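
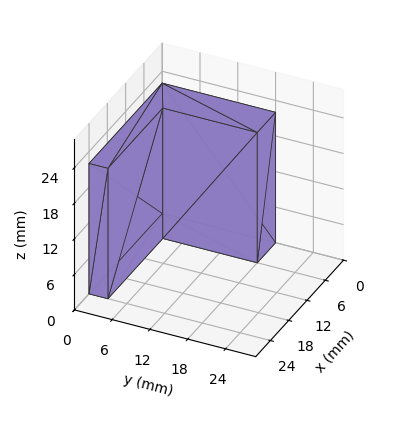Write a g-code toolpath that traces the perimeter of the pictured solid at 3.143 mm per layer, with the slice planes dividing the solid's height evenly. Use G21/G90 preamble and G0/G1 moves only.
Reading the render: the shape is an L-shaped prism: outer 24 × 18 mm, arm thicknesses ≈ 3 mm (horizontal) and 6 mm (vertical), extruded 22 mm in z (dimensions read to the nearest mm from the axis ticks). For the g-code, the solid's height is divided into equal slices at the stated Δz and each level perimeter traced with G1 moves after a G0 lift.

; perimeter-only toolpath
G21 ; units = mm
G90 ; absolute positioning
G28 ; home
; layer 1
G0 Z3.143
G0 X0.000 Y0.000
G1 X24.000 Y0.000
G1 X24.000 Y3.000
G1 X6.000 Y3.000
G1 X6.000 Y18.000
G1 X0.000 Y18.000
G1 X0.000 Y0.000
; layer 2
G0 Z6.286
G0 X0.000 Y0.000
G1 X24.000 Y0.000
G1 X24.000 Y3.000
G1 X6.000 Y3.000
G1 X6.000 Y18.000
G1 X0.000 Y18.000
G1 X0.000 Y0.000
; layer 3
G0 Z9.429
G0 X0.000 Y0.000
G1 X24.000 Y0.000
G1 X24.000 Y3.000
G1 X6.000 Y3.000
G1 X6.000 Y18.000
G1 X0.000 Y18.000
G1 X0.000 Y0.000
; layer 4
G0 Z12.571
G0 X0.000 Y0.000
G1 X24.000 Y0.000
G1 X24.000 Y3.000
G1 X6.000 Y3.000
G1 X6.000 Y18.000
G1 X0.000 Y18.000
G1 X0.000 Y0.000
; layer 5
G0 Z15.714
G0 X0.000 Y0.000
G1 X24.000 Y0.000
G1 X24.000 Y3.000
G1 X6.000 Y3.000
G1 X6.000 Y18.000
G1 X0.000 Y18.000
G1 X0.000 Y0.000
; layer 6
G0 Z18.857
G0 X0.000 Y0.000
G1 X24.000 Y0.000
G1 X24.000 Y3.000
G1 X6.000 Y3.000
G1 X6.000 Y18.000
G1 X0.000 Y18.000
G1 X0.000 Y0.000
; layer 7
G0 Z22.000
G0 X0.000 Y0.000
G1 X24.000 Y0.000
G1 X24.000 Y3.000
G1 X6.000 Y3.000
G1 X6.000 Y18.000
G1 X0.000 Y18.000
G1 X0.000 Y0.000
M2 ; end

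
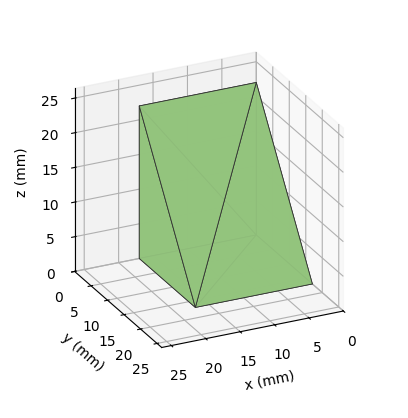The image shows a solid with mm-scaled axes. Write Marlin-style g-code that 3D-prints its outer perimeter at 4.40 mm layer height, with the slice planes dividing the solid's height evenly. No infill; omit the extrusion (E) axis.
Reading the render: the shape is a wedge (ramp): 17 × 17 mm base, rising to 22 mm along the y=0 edge and sloping linearly to z=0 at y=17 (dimensions read to the nearest mm from the axis ticks). For the g-code, the solid's height is divided into equal slices at the stated Δz and each level perimeter traced with G1 moves after a G0 lift.

; perimeter-only toolpath
G21 ; units = mm
G90 ; absolute positioning
G28 ; home
; layer 1
G0 Z4.40
G0 X0.00 Y0.00
G1 X17.00 Y0.00
G1 X17.00 Y13.60
G1 X0.00 Y13.60
G1 X0.00 Y0.00
; layer 2
G0 Z8.80
G0 X0.00 Y0.00
G1 X17.00 Y0.00
G1 X17.00 Y10.20
G1 X0.00 Y10.20
G1 X0.00 Y0.00
; layer 3
G0 Z13.20
G0 X0.00 Y0.00
G1 X17.00 Y0.00
G1 X17.00 Y6.80
G1 X0.00 Y6.80
G1 X0.00 Y0.00
; layer 4
G0 Z17.60
G0 X0.00 Y0.00
G1 X17.00 Y0.00
G1 X17.00 Y3.40
G1 X0.00 Y3.40
G1 X0.00 Y0.00
M2 ; end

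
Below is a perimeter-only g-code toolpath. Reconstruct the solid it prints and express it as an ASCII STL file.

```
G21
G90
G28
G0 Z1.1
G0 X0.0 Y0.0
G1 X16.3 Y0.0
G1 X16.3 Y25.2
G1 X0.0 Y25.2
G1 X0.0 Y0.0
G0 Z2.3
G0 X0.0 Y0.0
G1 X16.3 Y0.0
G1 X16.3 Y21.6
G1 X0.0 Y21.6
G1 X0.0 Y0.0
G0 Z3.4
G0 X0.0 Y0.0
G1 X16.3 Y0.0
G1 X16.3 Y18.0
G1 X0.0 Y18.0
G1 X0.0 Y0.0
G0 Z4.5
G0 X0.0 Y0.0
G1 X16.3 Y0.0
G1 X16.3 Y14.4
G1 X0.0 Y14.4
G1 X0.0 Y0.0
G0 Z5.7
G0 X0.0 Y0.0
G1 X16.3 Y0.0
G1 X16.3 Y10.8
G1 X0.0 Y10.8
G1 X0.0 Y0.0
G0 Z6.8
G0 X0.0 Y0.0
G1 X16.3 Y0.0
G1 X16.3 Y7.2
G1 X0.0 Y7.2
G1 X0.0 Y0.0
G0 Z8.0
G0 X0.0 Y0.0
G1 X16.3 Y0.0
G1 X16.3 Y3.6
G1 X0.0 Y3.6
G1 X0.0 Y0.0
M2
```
solid part
  facet normal 0.0000 0.0000 -1.0000
    outer loop
      vertex 16.3 28.8 0.0
      vertex 16.3 0.0 0.0
      vertex 0.0 0.0 0.0
    endloop
  endfacet
  facet normal 0.0000 0.0000 -1.0000
    outer loop
      vertex 0.0 28.8 0.0
      vertex 16.3 28.8 0.0
      vertex 0.0 0.0 0.0
    endloop
  endfacet
  facet normal 0.0000 -1.0000 0.0000
    outer loop
      vertex 0.0 0.0 0.0
      vertex 16.3 0.0 0.0
      vertex 16.3 0.0 9.1
    endloop
  endfacet
  facet normal 0.0000 -1.0000 0.0000
    outer loop
      vertex 0.0 0.0 0.0
      vertex 16.3 0.0 9.1
      vertex 0.0 0.0 9.1
    endloop
  endfacet
  facet normal 0.0000 0.3013 0.9535
    outer loop
      vertex 0.0 0.0 9.1
      vertex 16.3 0.0 9.1
      vertex 16.3 28.8 0.0
    endloop
  endfacet
  facet normal 0.0000 0.3013 0.9535
    outer loop
      vertex 0.0 0.0 9.1
      vertex 16.3 28.8 0.0
      vertex 0.0 28.8 0.0
    endloop
  endfacet
  facet normal -1.0000 0.0000 0.0000
    outer loop
      vertex 0.0 0.0 9.1
      vertex 0.0 28.8 0.0
      vertex 0.0 0.0 0.0
    endloop
  endfacet
  facet normal 1.0000 0.0000 0.0000
    outer loop
      vertex 16.3 0.0 0.0
      vertex 16.3 28.8 0.0
      vertex 16.3 0.0 9.1
    endloop
  endfacet
endsolid part

The G0 Z moves step by Δz≈1.1 mm. The G1 loops shrink linearly with z, so the solid tapers from its base footprint up to z≈9.1. Closing with a flat bottom cap and the tapered top and triangulating gives 8 facets — a wedge (ramp): 16.3 × 28.8 mm base, rising to 9.1 mm along the y=0 edge and sloping linearly to z=0 at y=28.8.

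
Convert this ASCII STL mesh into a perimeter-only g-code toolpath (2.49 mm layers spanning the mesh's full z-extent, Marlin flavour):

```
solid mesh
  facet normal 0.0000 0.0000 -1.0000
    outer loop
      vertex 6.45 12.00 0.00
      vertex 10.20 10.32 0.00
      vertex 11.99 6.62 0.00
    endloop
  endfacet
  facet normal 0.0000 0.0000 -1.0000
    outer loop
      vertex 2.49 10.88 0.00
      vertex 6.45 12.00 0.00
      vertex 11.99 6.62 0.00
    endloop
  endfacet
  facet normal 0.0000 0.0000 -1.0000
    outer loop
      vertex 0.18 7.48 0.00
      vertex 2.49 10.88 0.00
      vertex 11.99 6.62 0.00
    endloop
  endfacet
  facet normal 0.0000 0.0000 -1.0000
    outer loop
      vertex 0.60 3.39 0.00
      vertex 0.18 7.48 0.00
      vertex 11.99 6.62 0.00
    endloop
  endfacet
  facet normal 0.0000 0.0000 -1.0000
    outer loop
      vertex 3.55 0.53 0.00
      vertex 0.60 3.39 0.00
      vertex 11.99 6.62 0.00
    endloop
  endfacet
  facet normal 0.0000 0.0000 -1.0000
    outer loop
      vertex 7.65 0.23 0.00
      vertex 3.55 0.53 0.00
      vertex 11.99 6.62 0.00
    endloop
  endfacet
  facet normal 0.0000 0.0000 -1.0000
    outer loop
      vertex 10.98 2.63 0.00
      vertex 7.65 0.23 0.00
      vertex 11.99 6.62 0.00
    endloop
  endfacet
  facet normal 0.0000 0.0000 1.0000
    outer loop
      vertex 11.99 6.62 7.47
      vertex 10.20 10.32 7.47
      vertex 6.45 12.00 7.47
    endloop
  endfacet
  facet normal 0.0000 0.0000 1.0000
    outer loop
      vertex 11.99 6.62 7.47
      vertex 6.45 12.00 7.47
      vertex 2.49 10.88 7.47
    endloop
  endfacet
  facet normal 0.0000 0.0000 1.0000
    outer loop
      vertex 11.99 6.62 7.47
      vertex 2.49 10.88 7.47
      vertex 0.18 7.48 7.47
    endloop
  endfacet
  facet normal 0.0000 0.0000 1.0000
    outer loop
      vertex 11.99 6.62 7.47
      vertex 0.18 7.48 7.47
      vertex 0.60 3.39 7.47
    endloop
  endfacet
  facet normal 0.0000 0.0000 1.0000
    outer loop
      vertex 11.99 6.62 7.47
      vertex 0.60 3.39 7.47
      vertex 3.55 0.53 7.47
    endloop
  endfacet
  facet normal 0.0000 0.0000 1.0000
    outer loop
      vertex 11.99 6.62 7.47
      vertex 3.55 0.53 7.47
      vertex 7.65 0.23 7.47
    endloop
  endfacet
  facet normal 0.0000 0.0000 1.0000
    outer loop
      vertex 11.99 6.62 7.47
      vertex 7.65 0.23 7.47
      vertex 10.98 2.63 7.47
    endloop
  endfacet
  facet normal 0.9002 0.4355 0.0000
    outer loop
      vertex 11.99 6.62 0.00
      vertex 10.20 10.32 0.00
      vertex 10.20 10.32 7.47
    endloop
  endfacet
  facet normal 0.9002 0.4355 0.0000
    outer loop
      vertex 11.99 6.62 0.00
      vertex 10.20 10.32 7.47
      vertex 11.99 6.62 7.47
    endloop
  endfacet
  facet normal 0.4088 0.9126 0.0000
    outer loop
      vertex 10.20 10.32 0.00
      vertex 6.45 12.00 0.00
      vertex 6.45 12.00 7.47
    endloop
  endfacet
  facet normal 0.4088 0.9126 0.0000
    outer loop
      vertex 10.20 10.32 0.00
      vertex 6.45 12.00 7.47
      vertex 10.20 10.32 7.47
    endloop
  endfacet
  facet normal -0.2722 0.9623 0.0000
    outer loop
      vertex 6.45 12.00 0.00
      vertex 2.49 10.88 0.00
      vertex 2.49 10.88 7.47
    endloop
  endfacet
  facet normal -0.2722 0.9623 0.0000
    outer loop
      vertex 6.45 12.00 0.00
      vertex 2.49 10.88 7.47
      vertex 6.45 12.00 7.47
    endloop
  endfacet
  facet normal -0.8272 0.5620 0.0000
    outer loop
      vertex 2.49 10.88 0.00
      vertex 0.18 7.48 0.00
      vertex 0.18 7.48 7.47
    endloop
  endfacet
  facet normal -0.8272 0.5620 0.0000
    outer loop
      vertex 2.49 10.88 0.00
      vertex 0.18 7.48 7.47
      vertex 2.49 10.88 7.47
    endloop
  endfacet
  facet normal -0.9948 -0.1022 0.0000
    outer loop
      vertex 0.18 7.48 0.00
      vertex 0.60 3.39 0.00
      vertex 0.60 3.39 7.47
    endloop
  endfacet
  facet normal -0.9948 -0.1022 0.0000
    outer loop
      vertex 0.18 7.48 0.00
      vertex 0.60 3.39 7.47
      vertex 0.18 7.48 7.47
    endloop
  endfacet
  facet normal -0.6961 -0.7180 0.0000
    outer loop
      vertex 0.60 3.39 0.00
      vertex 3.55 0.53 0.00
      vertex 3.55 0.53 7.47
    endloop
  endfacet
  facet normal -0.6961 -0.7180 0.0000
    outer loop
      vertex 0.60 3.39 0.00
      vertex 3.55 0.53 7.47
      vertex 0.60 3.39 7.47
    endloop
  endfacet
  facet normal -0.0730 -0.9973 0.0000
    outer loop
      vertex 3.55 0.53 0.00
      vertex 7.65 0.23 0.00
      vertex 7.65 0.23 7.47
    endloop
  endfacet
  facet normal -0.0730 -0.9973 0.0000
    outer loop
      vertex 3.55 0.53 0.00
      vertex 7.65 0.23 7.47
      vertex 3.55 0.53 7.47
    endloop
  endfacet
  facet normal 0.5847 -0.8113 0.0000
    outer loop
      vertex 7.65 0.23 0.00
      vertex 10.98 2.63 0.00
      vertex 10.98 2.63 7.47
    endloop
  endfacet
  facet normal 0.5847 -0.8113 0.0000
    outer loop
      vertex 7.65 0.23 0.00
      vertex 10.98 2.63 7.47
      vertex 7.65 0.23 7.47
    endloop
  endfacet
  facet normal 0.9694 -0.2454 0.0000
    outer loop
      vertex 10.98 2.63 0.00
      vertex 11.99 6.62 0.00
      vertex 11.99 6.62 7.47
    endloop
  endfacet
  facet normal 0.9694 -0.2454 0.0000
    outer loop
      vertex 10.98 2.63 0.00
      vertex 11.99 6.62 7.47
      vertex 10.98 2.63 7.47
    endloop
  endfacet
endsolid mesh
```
; perimeter-only toolpath
G21 ; units = mm
G90 ; absolute positioning
G28 ; home
; layer 1
G0 Z2.49
G0 X11.99 Y6.62
G1 X10.20 Y10.32
G1 X6.45 Y12.00
G1 X2.49 Y10.88
G1 X0.18 Y7.48
G1 X0.60 Y3.39
G1 X3.55 Y0.53
G1 X7.65 Y0.23
G1 X10.98 Y2.63
G1 X11.99 Y6.62
; layer 2
G0 Z4.98
G0 X11.99 Y6.62
G1 X10.20 Y10.32
G1 X6.45 Y12.00
G1 X2.49 Y10.88
G1 X0.18 Y7.48
G1 X0.60 Y3.39
G1 X3.55 Y0.53
G1 X7.65 Y0.23
G1 X10.98 Y2.63
G1 X11.99 Y6.62
; layer 3
G0 Z7.47
G0 X11.99 Y6.62
G1 X10.20 Y10.32
G1 X6.45 Y12.00
G1 X2.49 Y10.88
G1 X0.18 Y7.48
G1 X0.60 Y3.39
G1 X3.55 Y0.53
G1 X7.65 Y0.23
G1 X10.98 Y2.63
G1 X11.99 Y6.62
M2 ; end

The solid is a regular 9-sided prism (a cylinder approximated with 9 flat sides), circumscribed radius ≈ 6.01 mm, height ≈ 7.47 mm. Slicing at Δz = 2.49 mm — 3 equal slices spanning the solid's height, so layer i sits at z = i·h/3 — gives 3 non-empty perimeters. Each is a 9-segment closed polygon; G0 lifts to the layer z and rapids to the start vertex, then G1 traces the edges.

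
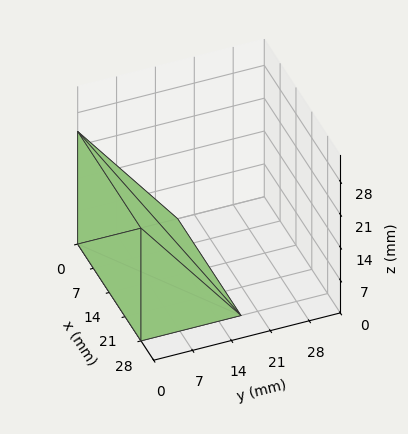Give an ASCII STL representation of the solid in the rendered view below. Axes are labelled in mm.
Reading the render: the shape is a wedge (ramp): 28 × 18 mm base, rising to 24 mm along the y=0 edge and sloping linearly to z=0 at y=18 (dimensions read to the nearest mm from the axis ticks). For the STL, each face is triangulated and given an outward normal.

solid part
  facet normal 0.0000 0.0000 -1.0000
    outer loop
      vertex 28.000 18.000 0.000
      vertex 28.000 0.000 0.000
      vertex 0.000 0.000 0.000
    endloop
  endfacet
  facet normal 0.0000 0.0000 -1.0000
    outer loop
      vertex 0.000 18.000 0.000
      vertex 28.000 18.000 0.000
      vertex 0.000 0.000 0.000
    endloop
  endfacet
  facet normal 0.0000 -1.0000 0.0000
    outer loop
      vertex 0.000 0.000 0.000
      vertex 28.000 0.000 0.000
      vertex 28.000 0.000 24.000
    endloop
  endfacet
  facet normal 0.0000 -1.0000 0.0000
    outer loop
      vertex 0.000 0.000 0.000
      vertex 28.000 0.000 24.000
      vertex 0.000 0.000 24.000
    endloop
  endfacet
  facet normal 0.0000 0.8000 0.6000
    outer loop
      vertex 0.000 0.000 24.000
      vertex 28.000 0.000 24.000
      vertex 28.000 18.000 0.000
    endloop
  endfacet
  facet normal 0.0000 0.8000 0.6000
    outer loop
      vertex 0.000 0.000 24.000
      vertex 28.000 18.000 0.000
      vertex 0.000 18.000 0.000
    endloop
  endfacet
  facet normal -1.0000 0.0000 0.0000
    outer loop
      vertex 0.000 0.000 24.000
      vertex 0.000 18.000 0.000
      vertex 0.000 0.000 0.000
    endloop
  endfacet
  facet normal 1.0000 0.0000 0.0000
    outer loop
      vertex 28.000 0.000 0.000
      vertex 28.000 18.000 0.000
      vertex 28.000 0.000 24.000
    endloop
  endfacet
endsolid part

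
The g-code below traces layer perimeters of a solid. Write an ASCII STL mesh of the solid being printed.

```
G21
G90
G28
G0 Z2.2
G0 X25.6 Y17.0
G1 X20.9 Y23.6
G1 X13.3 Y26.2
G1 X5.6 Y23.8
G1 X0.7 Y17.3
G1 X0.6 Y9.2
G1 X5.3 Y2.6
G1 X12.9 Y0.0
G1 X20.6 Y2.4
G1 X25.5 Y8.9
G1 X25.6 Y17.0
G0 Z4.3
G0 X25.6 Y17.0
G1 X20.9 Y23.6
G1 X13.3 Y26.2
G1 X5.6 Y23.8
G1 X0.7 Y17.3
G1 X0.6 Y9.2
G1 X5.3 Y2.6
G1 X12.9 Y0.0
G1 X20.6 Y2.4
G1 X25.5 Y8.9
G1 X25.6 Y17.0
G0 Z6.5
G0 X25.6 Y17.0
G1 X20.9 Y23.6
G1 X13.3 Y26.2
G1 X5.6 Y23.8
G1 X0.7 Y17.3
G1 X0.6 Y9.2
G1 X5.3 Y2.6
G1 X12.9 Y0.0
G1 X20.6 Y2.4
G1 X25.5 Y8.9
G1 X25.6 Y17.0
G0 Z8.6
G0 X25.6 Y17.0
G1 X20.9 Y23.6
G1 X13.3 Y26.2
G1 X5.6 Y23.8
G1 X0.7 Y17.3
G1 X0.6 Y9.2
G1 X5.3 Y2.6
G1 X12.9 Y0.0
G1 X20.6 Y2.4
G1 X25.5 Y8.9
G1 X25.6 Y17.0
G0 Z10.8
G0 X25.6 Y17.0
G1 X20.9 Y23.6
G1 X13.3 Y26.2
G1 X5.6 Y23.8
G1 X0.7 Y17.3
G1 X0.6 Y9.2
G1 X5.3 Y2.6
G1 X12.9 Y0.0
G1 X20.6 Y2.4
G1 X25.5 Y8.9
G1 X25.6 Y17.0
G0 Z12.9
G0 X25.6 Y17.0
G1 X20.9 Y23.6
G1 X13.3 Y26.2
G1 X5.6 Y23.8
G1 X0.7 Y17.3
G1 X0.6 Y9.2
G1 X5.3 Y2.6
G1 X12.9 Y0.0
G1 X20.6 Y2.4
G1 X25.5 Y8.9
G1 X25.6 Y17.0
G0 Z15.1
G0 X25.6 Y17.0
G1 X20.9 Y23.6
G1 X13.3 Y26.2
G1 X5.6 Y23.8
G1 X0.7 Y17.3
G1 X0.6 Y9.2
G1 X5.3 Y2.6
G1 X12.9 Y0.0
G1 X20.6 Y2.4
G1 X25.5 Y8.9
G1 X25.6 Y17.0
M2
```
solid part
  facet normal 0.0000 0.0000 -1.0000
    outer loop
      vertex 13.3 26.2 0.0
      vertex 20.9 23.6 0.0
      vertex 25.6 17.0 0.0
    endloop
  endfacet
  facet normal 0.0000 0.0000 -1.0000
    outer loop
      vertex 5.6 23.8 0.0
      vertex 13.3 26.2 0.0
      vertex 25.6 17.0 0.0
    endloop
  endfacet
  facet normal 0.0000 0.0000 -1.0000
    outer loop
      vertex 0.7 17.3 0.0
      vertex 5.6 23.8 0.0
      vertex 25.6 17.0 0.0
    endloop
  endfacet
  facet normal 0.0000 0.0000 -1.0000
    outer loop
      vertex 0.6 9.2 0.0
      vertex 0.7 17.3 0.0
      vertex 25.6 17.0 0.0
    endloop
  endfacet
  facet normal 0.0000 0.0000 -1.0000
    outer loop
      vertex 5.3 2.6 0.0
      vertex 0.6 9.2 0.0
      vertex 25.6 17.0 0.0
    endloop
  endfacet
  facet normal 0.0000 0.0000 -1.0000
    outer loop
      vertex 12.9 0.0 0.0
      vertex 5.3 2.6 0.0
      vertex 25.6 17.0 0.0
    endloop
  endfacet
  facet normal 0.0000 0.0000 -1.0000
    outer loop
      vertex 20.6 2.4 0.0
      vertex 12.9 0.0 0.0
      vertex 25.6 17.0 0.0
    endloop
  endfacet
  facet normal 0.0000 0.0000 -1.0000
    outer loop
      vertex 25.5 8.9 0.0
      vertex 20.6 2.4 0.0
      vertex 25.6 17.0 0.0
    endloop
  endfacet
  facet normal 0.0000 0.0000 1.0000
    outer loop
      vertex 25.6 17.0 15.1
      vertex 20.9 23.6 15.1
      vertex 13.3 26.2 15.1
    endloop
  endfacet
  facet normal 0.0000 0.0000 1.0000
    outer loop
      vertex 25.6 17.0 15.1
      vertex 13.3 26.2 15.1
      vertex 5.6 23.8 15.1
    endloop
  endfacet
  facet normal 0.0000 0.0000 1.0000
    outer loop
      vertex 25.6 17.0 15.1
      vertex 5.6 23.8 15.1
      vertex 0.7 17.3 15.1
    endloop
  endfacet
  facet normal 0.0000 0.0000 1.0000
    outer loop
      vertex 25.6 17.0 15.1
      vertex 0.7 17.3 15.1
      vertex 0.6 9.2 15.1
    endloop
  endfacet
  facet normal 0.0000 0.0000 1.0000
    outer loop
      vertex 25.6 17.0 15.1
      vertex 0.6 9.2 15.1
      vertex 5.3 2.6 15.1
    endloop
  endfacet
  facet normal 0.0000 0.0000 1.0000
    outer loop
      vertex 25.6 17.0 15.1
      vertex 5.3 2.6 15.1
      vertex 12.9 0.0 15.1
    endloop
  endfacet
  facet normal 0.0000 0.0000 1.0000
    outer loop
      vertex 25.6 17.0 15.1
      vertex 12.9 0.0 15.1
      vertex 20.6 2.4 15.1
    endloop
  endfacet
  facet normal 0.0000 0.0000 1.0000
    outer loop
      vertex 25.6 17.0 15.1
      vertex 20.6 2.4 15.1
      vertex 25.5 8.9 15.1
    endloop
  endfacet
  facet normal 0.8146 0.5801 0.0000
    outer loop
      vertex 25.6 17.0 0.0
      vertex 20.9 23.6 0.0
      vertex 20.9 23.6 15.1
    endloop
  endfacet
  facet normal 0.8146 0.5801 0.0000
    outer loop
      vertex 25.6 17.0 0.0
      vertex 20.9 23.6 15.1
      vertex 25.6 17.0 15.1
    endloop
  endfacet
  facet normal 0.3237 0.9462 0.0000
    outer loop
      vertex 20.9 23.6 0.0
      vertex 13.3 26.2 0.0
      vertex 13.3 26.2 15.1
    endloop
  endfacet
  facet normal 0.3237 0.9462 0.0000
    outer loop
      vertex 20.9 23.6 0.0
      vertex 13.3 26.2 15.1
      vertex 20.9 23.6 15.1
    endloop
  endfacet
  facet normal -0.2976 0.9547 0.0000
    outer loop
      vertex 13.3 26.2 0.0
      vertex 5.6 23.8 0.0
      vertex 5.6 23.8 15.1
    endloop
  endfacet
  facet normal -0.2976 0.9547 0.0000
    outer loop
      vertex 13.3 26.2 0.0
      vertex 5.6 23.8 15.1
      vertex 13.3 26.2 15.1
    endloop
  endfacet
  facet normal -0.7985 0.6020 0.0000
    outer loop
      vertex 5.6 23.8 0.0
      vertex 0.7 17.3 0.0
      vertex 0.7 17.3 15.1
    endloop
  endfacet
  facet normal -0.7985 0.6020 0.0000
    outer loop
      vertex 5.6 23.8 0.0
      vertex 0.7 17.3 15.1
      vertex 5.6 23.8 15.1
    endloop
  endfacet
  facet normal -0.9999 0.0123 0.0000
    outer loop
      vertex 0.7 17.3 0.0
      vertex 0.6 9.2 0.0
      vertex 0.6 9.2 15.1
    endloop
  endfacet
  facet normal -0.9999 0.0123 0.0000
    outer loop
      vertex 0.7 17.3 0.0
      vertex 0.6 9.2 15.1
      vertex 0.7 17.3 15.1
    endloop
  endfacet
  facet normal -0.8146 -0.5801 0.0000
    outer loop
      vertex 0.6 9.2 0.0
      vertex 5.3 2.6 0.0
      vertex 5.3 2.6 15.1
    endloop
  endfacet
  facet normal -0.8146 -0.5801 0.0000
    outer loop
      vertex 0.6 9.2 0.0
      vertex 5.3 2.6 15.1
      vertex 0.6 9.2 15.1
    endloop
  endfacet
  facet normal -0.3237 -0.9462 0.0000
    outer loop
      vertex 5.3 2.6 0.0
      vertex 12.9 0.0 0.0
      vertex 12.9 0.0 15.1
    endloop
  endfacet
  facet normal -0.3237 -0.9462 0.0000
    outer loop
      vertex 5.3 2.6 0.0
      vertex 12.9 0.0 15.1
      vertex 5.3 2.6 15.1
    endloop
  endfacet
  facet normal 0.2976 -0.9547 0.0000
    outer loop
      vertex 12.9 0.0 0.0
      vertex 20.6 2.4 0.0
      vertex 20.6 2.4 15.1
    endloop
  endfacet
  facet normal 0.2976 -0.9547 0.0000
    outer loop
      vertex 12.9 0.0 0.0
      vertex 20.6 2.4 15.1
      vertex 12.9 0.0 15.1
    endloop
  endfacet
  facet normal 0.7985 -0.6020 0.0000
    outer loop
      vertex 20.6 2.4 0.0
      vertex 25.5 8.9 0.0
      vertex 25.5 8.9 15.1
    endloop
  endfacet
  facet normal 0.7985 -0.6020 0.0000
    outer loop
      vertex 20.6 2.4 0.0
      vertex 25.5 8.9 15.1
      vertex 20.6 2.4 15.1
    endloop
  endfacet
  facet normal 0.9999 -0.0123 0.0000
    outer loop
      vertex 25.5 8.9 0.0
      vertex 25.6 17.0 0.0
      vertex 25.6 17.0 15.1
    endloop
  endfacet
  facet normal 0.9999 -0.0123 0.0000
    outer loop
      vertex 25.5 8.9 0.0
      vertex 25.6 17.0 15.1
      vertex 25.5 8.9 15.1
    endloop
  endfacet
endsolid part

The G0 Z moves step by Δz≈2.2 mm. Every layer's G1 loop is the same polygon, so the solid is a straight extrusion of it from z=0 to z≈15.1. Closing with flat bottom and top caps and triangulating gives 36 facets — a regular 10-sided prism (a cylinder approximated with 10 flat sides), circumscribed radius ≈ 13.1 mm, height ≈ 15.1 mm.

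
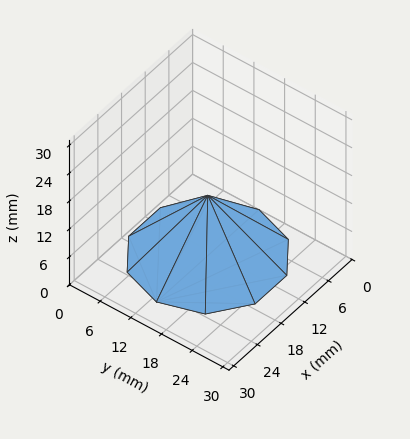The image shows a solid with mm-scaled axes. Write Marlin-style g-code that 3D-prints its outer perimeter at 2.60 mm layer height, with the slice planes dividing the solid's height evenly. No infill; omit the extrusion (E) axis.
Reading the render: the shape is a regular 10-sided pyramid, base circumscribed radius ≈ 13 mm, apex at z ≈ 13 mm (dimensions read to the nearest mm from the axis ticks). For the g-code, the solid's height is divided into equal slices at the stated Δz and each level perimeter traced with G1 moves after a G0 lift.

; perimeter-only toolpath
G21 ; units = mm
G90 ; absolute positioning
G28 ; home
; layer 1
G0 Z2.60
G0 X23.40 Y13.00
G1 X21.42 Y19.11
G1 X16.22 Y22.89
G1 X9.78 Y22.89
G1 X4.58 Y19.11
G1 X2.60 Y13.00
G1 X4.58 Y6.89
G1 X9.78 Y3.11
G1 X16.22 Y3.11
G1 X21.42 Y6.89
G1 X23.40 Y13.00
; layer 2
G0 Z5.20
G0 X20.80 Y13.00
G1 X19.31 Y17.58
G1 X15.41 Y20.42
G1 X10.59 Y20.42
G1 X6.69 Y17.58
G1 X5.20 Y13.00
G1 X6.69 Y8.42
G1 X10.59 Y5.58
G1 X15.41 Y5.58
G1 X19.31 Y8.42
G1 X20.80 Y13.00
; layer 3
G0 Z7.80
G0 X18.20 Y13.00
G1 X17.21 Y16.06
G1 X14.61 Y17.94
G1 X11.39 Y17.94
G1 X8.79 Y16.06
G1 X7.80 Y13.00
G1 X8.79 Y9.94
G1 X11.39 Y8.06
G1 X14.61 Y8.06
G1 X17.21 Y9.94
G1 X18.20 Y13.00
; layer 4
G0 Z10.40
G0 X15.60 Y13.00
G1 X15.10 Y14.53
G1 X13.80 Y15.47
G1 X12.20 Y15.47
G1 X10.90 Y14.53
G1 X10.40 Y13.00
G1 X10.90 Y11.47
G1 X12.20 Y10.53
G1 X13.80 Y10.53
G1 X15.10 Y11.47
G1 X15.60 Y13.00
M2 ; end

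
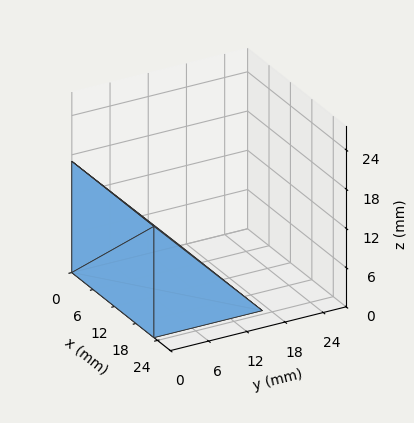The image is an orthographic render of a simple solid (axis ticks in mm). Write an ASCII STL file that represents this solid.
Reading the render: the shape is a wedge (ramp): 23 × 17 mm base, rising to 17 mm along the y=0 edge and sloping linearly to z=0 at y=17 (dimensions read to the nearest mm from the axis ticks). For the STL, each face is triangulated and given an outward normal.

solid part
  facet normal 0.0000 0.0000 -1.0000
    outer loop
      vertex 23.00 17.00 0.00
      vertex 23.00 0.00 0.00
      vertex 0.00 0.00 0.00
    endloop
  endfacet
  facet normal 0.0000 0.0000 -1.0000
    outer loop
      vertex 0.00 17.00 0.00
      vertex 23.00 17.00 0.00
      vertex 0.00 0.00 0.00
    endloop
  endfacet
  facet normal 0.0000 -1.0000 0.0000
    outer loop
      vertex 0.00 0.00 0.00
      vertex 23.00 0.00 0.00
      vertex 23.00 0.00 17.00
    endloop
  endfacet
  facet normal 0.0000 -1.0000 0.0000
    outer loop
      vertex 0.00 0.00 0.00
      vertex 23.00 0.00 17.00
      vertex 0.00 0.00 17.00
    endloop
  endfacet
  facet normal 0.0000 0.7071 0.7071
    outer loop
      vertex 0.00 0.00 17.00
      vertex 23.00 0.00 17.00
      vertex 23.00 17.00 0.00
    endloop
  endfacet
  facet normal 0.0000 0.7071 0.7071
    outer loop
      vertex 0.00 0.00 17.00
      vertex 23.00 17.00 0.00
      vertex 0.00 17.00 0.00
    endloop
  endfacet
  facet normal -1.0000 0.0000 0.0000
    outer loop
      vertex 0.00 0.00 17.00
      vertex 0.00 17.00 0.00
      vertex 0.00 0.00 0.00
    endloop
  endfacet
  facet normal 1.0000 0.0000 0.0000
    outer loop
      vertex 23.00 0.00 0.00
      vertex 23.00 17.00 0.00
      vertex 23.00 0.00 17.00
    endloop
  endfacet
endsolid part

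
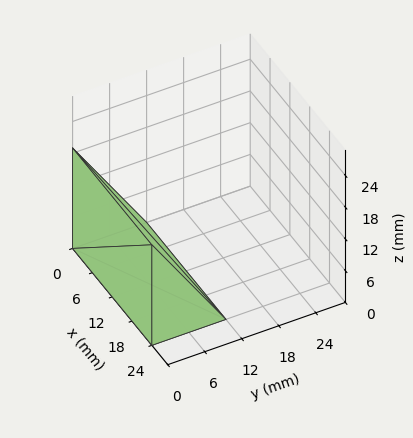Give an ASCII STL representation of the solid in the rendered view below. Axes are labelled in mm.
Reading the render: the shape is a wedge (ramp): 24 × 12 mm base, rising to 19 mm along the y=0 edge and sloping linearly to z=0 at y=12 (dimensions read to the nearest mm from the axis ticks). For the STL, each face is triangulated and given an outward normal.

solid part
  facet normal 0.0000 0.0000 -1.0000
    outer loop
      vertex 24.000 12.000 0.000
      vertex 24.000 0.000 0.000
      vertex 0.000 0.000 0.000
    endloop
  endfacet
  facet normal 0.0000 0.0000 -1.0000
    outer loop
      vertex 0.000 12.000 0.000
      vertex 24.000 12.000 0.000
      vertex 0.000 0.000 0.000
    endloop
  endfacet
  facet normal 0.0000 -1.0000 0.0000
    outer loop
      vertex 0.000 0.000 0.000
      vertex 24.000 0.000 0.000
      vertex 24.000 0.000 19.000
    endloop
  endfacet
  facet normal 0.0000 -1.0000 0.0000
    outer loop
      vertex 0.000 0.000 0.000
      vertex 24.000 0.000 19.000
      vertex 0.000 0.000 19.000
    endloop
  endfacet
  facet normal 0.0000 0.8455 0.5340
    outer loop
      vertex 0.000 0.000 19.000
      vertex 24.000 0.000 19.000
      vertex 24.000 12.000 0.000
    endloop
  endfacet
  facet normal 0.0000 0.8455 0.5340
    outer loop
      vertex 0.000 0.000 19.000
      vertex 24.000 12.000 0.000
      vertex 0.000 12.000 0.000
    endloop
  endfacet
  facet normal -1.0000 0.0000 0.0000
    outer loop
      vertex 0.000 0.000 19.000
      vertex 0.000 12.000 0.000
      vertex 0.000 0.000 0.000
    endloop
  endfacet
  facet normal 1.0000 0.0000 0.0000
    outer loop
      vertex 24.000 0.000 0.000
      vertex 24.000 12.000 0.000
      vertex 24.000 0.000 19.000
    endloop
  endfacet
endsolid part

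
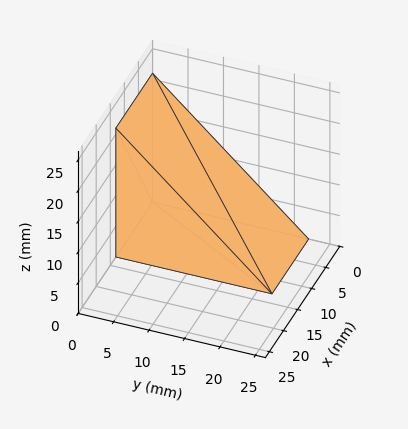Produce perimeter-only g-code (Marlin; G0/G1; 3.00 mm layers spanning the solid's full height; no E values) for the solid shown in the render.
Reading the render: the shape is a wedge (ramp): 13 × 22 mm base, rising to 21 mm along the y=0 edge and sloping linearly to z=0 at y=22 (dimensions read to the nearest mm from the axis ticks). For the g-code, the solid's height is divided into equal slices at the stated Δz and each level perimeter traced with G1 moves after a G0 lift.

; perimeter-only toolpath
G21 ; units = mm
G90 ; absolute positioning
G28 ; home
; layer 1
G0 Z3.00
G0 X0.00 Y0.00
G1 X13.00 Y0.00
G1 X13.00 Y18.86
G1 X0.00 Y18.86
G1 X0.00 Y0.00
; layer 2
G0 Z6.00
G0 X0.00 Y0.00
G1 X13.00 Y0.00
G1 X13.00 Y15.71
G1 X0.00 Y15.71
G1 X0.00 Y0.00
; layer 3
G0 Z9.00
G0 X0.00 Y0.00
G1 X13.00 Y0.00
G1 X13.00 Y12.57
G1 X0.00 Y12.57
G1 X0.00 Y0.00
; layer 4
G0 Z12.00
G0 X0.00 Y0.00
G1 X13.00 Y0.00
G1 X13.00 Y9.43
G1 X0.00 Y9.43
G1 X0.00 Y0.00
; layer 5
G0 Z15.00
G0 X0.00 Y0.00
G1 X13.00 Y0.00
G1 X13.00 Y6.29
G1 X0.00 Y6.29
G1 X0.00 Y0.00
; layer 6
G0 Z18.00
G0 X0.00 Y0.00
G1 X13.00 Y0.00
G1 X13.00 Y3.14
G1 X0.00 Y3.14
G1 X0.00 Y0.00
M2 ; end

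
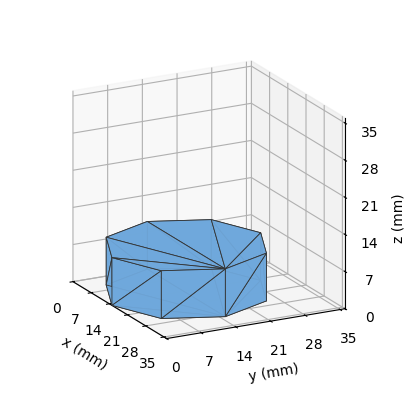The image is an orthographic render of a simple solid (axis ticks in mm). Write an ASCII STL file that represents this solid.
Reading the render: the shape is a regular 8-sided prism (a cylinder approximated with 8 flat sides), circumscribed radius ≈ 15 mm, height ≈ 9 mm (dimensions read to the nearest mm from the axis ticks). For the STL, each face is triangulated and given an outward normal.

solid part
  facet normal 0.0000 0.0000 -1.0000
    outer loop
      vertex 15.0 30.0 0.0
      vertex 25.6 25.6 0.0
      vertex 30.0 15.0 0.0
    endloop
  endfacet
  facet normal 0.0000 0.0000 -1.0000
    outer loop
      vertex 4.4 25.6 0.0
      vertex 15.0 30.0 0.0
      vertex 30.0 15.0 0.0
    endloop
  endfacet
  facet normal 0.0000 0.0000 -1.0000
    outer loop
      vertex 0.0 15.0 0.0
      vertex 4.4 25.6 0.0
      vertex 30.0 15.0 0.0
    endloop
  endfacet
  facet normal 0.0000 0.0000 -1.0000
    outer loop
      vertex 4.4 4.4 0.0
      vertex 0.0 15.0 0.0
      vertex 30.0 15.0 0.0
    endloop
  endfacet
  facet normal 0.0000 0.0000 -1.0000
    outer loop
      vertex 15.0 0.0 0.0
      vertex 4.4 4.4 0.0
      vertex 30.0 15.0 0.0
    endloop
  endfacet
  facet normal 0.0000 0.0000 -1.0000
    outer loop
      vertex 25.6 4.4 0.0
      vertex 15.0 0.0 0.0
      vertex 30.0 15.0 0.0
    endloop
  endfacet
  facet normal 0.0000 0.0000 1.0000
    outer loop
      vertex 30.0 15.0 9.0
      vertex 25.6 25.6 9.0
      vertex 15.0 30.0 9.0
    endloop
  endfacet
  facet normal 0.0000 0.0000 1.0000
    outer loop
      vertex 30.0 15.0 9.0
      vertex 15.0 30.0 9.0
      vertex 4.4 25.6 9.0
    endloop
  endfacet
  facet normal 0.0000 0.0000 1.0000
    outer loop
      vertex 30.0 15.0 9.0
      vertex 4.4 25.6 9.0
      vertex 0.0 15.0 9.0
    endloop
  endfacet
  facet normal 0.0000 0.0000 1.0000
    outer loop
      vertex 30.0 15.0 9.0
      vertex 0.0 15.0 9.0
      vertex 4.4 4.4 9.0
    endloop
  endfacet
  facet normal 0.0000 0.0000 1.0000
    outer loop
      vertex 30.0 15.0 9.0
      vertex 4.4 4.4 9.0
      vertex 15.0 0.0 9.0
    endloop
  endfacet
  facet normal 0.0000 0.0000 1.0000
    outer loop
      vertex 30.0 15.0 9.0
      vertex 15.0 0.0 9.0
      vertex 25.6 4.4 9.0
    endloop
  endfacet
  facet normal 0.9236 0.3834 0.0000
    outer loop
      vertex 30.0 15.0 0.0
      vertex 25.6 25.6 0.0
      vertex 25.6 25.6 9.0
    endloop
  endfacet
  facet normal 0.9236 0.3834 0.0000
    outer loop
      vertex 30.0 15.0 0.0
      vertex 25.6 25.6 9.0
      vertex 30.0 15.0 9.0
    endloop
  endfacet
  facet normal 0.3834 0.9236 0.0000
    outer loop
      vertex 25.6 25.6 0.0
      vertex 15.0 30.0 0.0
      vertex 15.0 30.0 9.0
    endloop
  endfacet
  facet normal 0.3834 0.9236 0.0000
    outer loop
      vertex 25.6 25.6 0.0
      vertex 15.0 30.0 9.0
      vertex 25.6 25.6 9.0
    endloop
  endfacet
  facet normal -0.3834 0.9236 0.0000
    outer loop
      vertex 15.0 30.0 0.0
      vertex 4.4 25.6 0.0
      vertex 4.4 25.6 9.0
    endloop
  endfacet
  facet normal -0.3834 0.9236 0.0000
    outer loop
      vertex 15.0 30.0 0.0
      vertex 4.4 25.6 9.0
      vertex 15.0 30.0 9.0
    endloop
  endfacet
  facet normal -0.9236 0.3834 0.0000
    outer loop
      vertex 4.4 25.6 0.0
      vertex 0.0 15.0 0.0
      vertex 0.0 15.0 9.0
    endloop
  endfacet
  facet normal -0.9236 0.3834 0.0000
    outer loop
      vertex 4.4 25.6 0.0
      vertex 0.0 15.0 9.0
      vertex 4.4 25.6 9.0
    endloop
  endfacet
  facet normal -0.9236 -0.3834 0.0000
    outer loop
      vertex 0.0 15.0 0.0
      vertex 4.4 4.4 0.0
      vertex 4.4 4.4 9.0
    endloop
  endfacet
  facet normal -0.9236 -0.3834 0.0000
    outer loop
      vertex 0.0 15.0 0.0
      vertex 4.4 4.4 9.0
      vertex 0.0 15.0 9.0
    endloop
  endfacet
  facet normal -0.3834 -0.9236 0.0000
    outer loop
      vertex 4.4 4.4 0.0
      vertex 15.0 0.0 0.0
      vertex 15.0 0.0 9.0
    endloop
  endfacet
  facet normal -0.3834 -0.9236 0.0000
    outer loop
      vertex 4.4 4.4 0.0
      vertex 15.0 0.0 9.0
      vertex 4.4 4.4 9.0
    endloop
  endfacet
  facet normal 0.3834 -0.9236 0.0000
    outer loop
      vertex 15.0 0.0 0.0
      vertex 25.6 4.4 0.0
      vertex 25.6 4.4 9.0
    endloop
  endfacet
  facet normal 0.3834 -0.9236 0.0000
    outer loop
      vertex 15.0 0.0 0.0
      vertex 25.6 4.4 9.0
      vertex 15.0 0.0 9.0
    endloop
  endfacet
  facet normal 0.9236 -0.3834 0.0000
    outer loop
      vertex 25.6 4.4 0.0
      vertex 30.0 15.0 0.0
      vertex 30.0 15.0 9.0
    endloop
  endfacet
  facet normal 0.9236 -0.3834 0.0000
    outer loop
      vertex 25.6 4.4 0.0
      vertex 30.0 15.0 9.0
      vertex 25.6 4.4 9.0
    endloop
  endfacet
endsolid part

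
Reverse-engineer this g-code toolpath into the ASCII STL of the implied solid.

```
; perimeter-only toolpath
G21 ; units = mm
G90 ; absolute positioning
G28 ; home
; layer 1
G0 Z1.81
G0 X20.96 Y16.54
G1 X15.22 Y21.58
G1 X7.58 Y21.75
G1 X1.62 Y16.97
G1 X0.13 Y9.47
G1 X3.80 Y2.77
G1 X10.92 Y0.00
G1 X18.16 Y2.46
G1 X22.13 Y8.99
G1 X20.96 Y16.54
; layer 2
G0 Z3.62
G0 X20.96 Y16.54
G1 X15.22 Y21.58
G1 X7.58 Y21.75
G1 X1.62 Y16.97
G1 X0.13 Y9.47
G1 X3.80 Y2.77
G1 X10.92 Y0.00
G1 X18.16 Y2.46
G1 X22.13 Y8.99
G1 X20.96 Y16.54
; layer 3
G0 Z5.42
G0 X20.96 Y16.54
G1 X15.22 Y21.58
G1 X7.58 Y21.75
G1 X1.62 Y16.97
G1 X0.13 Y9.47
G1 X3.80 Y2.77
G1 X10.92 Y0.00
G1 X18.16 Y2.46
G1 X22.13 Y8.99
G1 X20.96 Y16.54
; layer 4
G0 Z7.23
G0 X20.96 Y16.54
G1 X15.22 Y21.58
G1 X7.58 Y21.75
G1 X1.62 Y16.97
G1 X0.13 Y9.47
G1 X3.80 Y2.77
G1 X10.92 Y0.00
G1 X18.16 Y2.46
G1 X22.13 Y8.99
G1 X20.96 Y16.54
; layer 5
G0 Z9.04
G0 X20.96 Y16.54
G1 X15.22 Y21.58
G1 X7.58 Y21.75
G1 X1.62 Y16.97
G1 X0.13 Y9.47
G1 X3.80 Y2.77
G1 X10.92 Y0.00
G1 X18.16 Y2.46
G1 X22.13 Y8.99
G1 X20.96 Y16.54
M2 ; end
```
solid part
  facet normal 0.0000 0.0000 -1.0000
    outer loop
      vertex 7.58 21.75 0.00
      vertex 15.22 21.58 0.00
      vertex 20.96 16.54 0.00
    endloop
  endfacet
  facet normal 0.0000 0.0000 -1.0000
    outer loop
      vertex 1.62 16.97 0.00
      vertex 7.58 21.75 0.00
      vertex 20.96 16.54 0.00
    endloop
  endfacet
  facet normal 0.0000 0.0000 -1.0000
    outer loop
      vertex 0.13 9.47 0.00
      vertex 1.62 16.97 0.00
      vertex 20.96 16.54 0.00
    endloop
  endfacet
  facet normal 0.0000 0.0000 -1.0000
    outer loop
      vertex 3.80 2.77 0.00
      vertex 0.13 9.47 0.00
      vertex 20.96 16.54 0.00
    endloop
  endfacet
  facet normal 0.0000 0.0000 -1.0000
    outer loop
      vertex 10.92 0.00 0.00
      vertex 3.80 2.77 0.00
      vertex 20.96 16.54 0.00
    endloop
  endfacet
  facet normal 0.0000 0.0000 -1.0000
    outer loop
      vertex 18.16 2.46 0.00
      vertex 10.92 0.00 0.00
      vertex 20.96 16.54 0.00
    endloop
  endfacet
  facet normal 0.0000 0.0000 -1.0000
    outer loop
      vertex 22.13 8.99 0.00
      vertex 18.16 2.46 0.00
      vertex 20.96 16.54 0.00
    endloop
  endfacet
  facet normal 0.0000 0.0000 1.0000
    outer loop
      vertex 20.96 16.54 9.04
      vertex 15.22 21.58 9.04
      vertex 7.58 21.75 9.04
    endloop
  endfacet
  facet normal 0.0000 0.0000 1.0000
    outer loop
      vertex 20.96 16.54 9.04
      vertex 7.58 21.75 9.04
      vertex 1.62 16.97 9.04
    endloop
  endfacet
  facet normal 0.0000 0.0000 1.0000
    outer loop
      vertex 20.96 16.54 9.04
      vertex 1.62 16.97 9.04
      vertex 0.13 9.47 9.04
    endloop
  endfacet
  facet normal 0.0000 0.0000 1.0000
    outer loop
      vertex 20.96 16.54 9.04
      vertex 0.13 9.47 9.04
      vertex 3.80 2.77 9.04
    endloop
  endfacet
  facet normal 0.0000 0.0000 1.0000
    outer loop
      vertex 20.96 16.54 9.04
      vertex 3.80 2.77 9.04
      vertex 10.92 0.00 9.04
    endloop
  endfacet
  facet normal 0.0000 0.0000 1.0000
    outer loop
      vertex 20.96 16.54 9.04
      vertex 10.92 0.00 9.04
      vertex 18.16 2.46 9.04
    endloop
  endfacet
  facet normal 0.0000 0.0000 1.0000
    outer loop
      vertex 20.96 16.54 9.04
      vertex 18.16 2.46 9.04
      vertex 22.13 8.99 9.04
    endloop
  endfacet
  facet normal 0.6598 0.7514 0.0000
    outer loop
      vertex 20.96 16.54 0.00
      vertex 15.22 21.58 0.00
      vertex 15.22 21.58 9.04
    endloop
  endfacet
  facet normal 0.6598 0.7514 0.0000
    outer loop
      vertex 20.96 16.54 0.00
      vertex 15.22 21.58 9.04
      vertex 20.96 16.54 9.04
    endloop
  endfacet
  facet normal 0.0222 0.9998 0.0000
    outer loop
      vertex 15.22 21.58 0.00
      vertex 7.58 21.75 0.00
      vertex 7.58 21.75 9.04
    endloop
  endfacet
  facet normal 0.0222 0.9998 0.0000
    outer loop
      vertex 15.22 21.58 0.00
      vertex 7.58 21.75 9.04
      vertex 15.22 21.58 9.04
    endloop
  endfacet
  facet normal -0.6257 0.7801 0.0000
    outer loop
      vertex 7.58 21.75 0.00
      vertex 1.62 16.97 0.00
      vertex 1.62 16.97 9.04
    endloop
  endfacet
  facet normal -0.6257 0.7801 0.0000
    outer loop
      vertex 7.58 21.75 0.00
      vertex 1.62 16.97 9.04
      vertex 7.58 21.75 9.04
    endloop
  endfacet
  facet normal -0.9808 0.1949 0.0000
    outer loop
      vertex 1.62 16.97 0.00
      vertex 0.13 9.47 0.00
      vertex 0.13 9.47 9.04
    endloop
  endfacet
  facet normal -0.9808 0.1949 0.0000
    outer loop
      vertex 1.62 16.97 0.00
      vertex 0.13 9.47 9.04
      vertex 1.62 16.97 9.04
    endloop
  endfacet
  facet normal -0.8770 -0.4804 0.0000
    outer loop
      vertex 0.13 9.47 0.00
      vertex 3.80 2.77 0.00
      vertex 3.80 2.77 9.04
    endloop
  endfacet
  facet normal -0.8770 -0.4804 0.0000
    outer loop
      vertex 0.13 9.47 0.00
      vertex 3.80 2.77 9.04
      vertex 0.13 9.47 9.04
    endloop
  endfacet
  facet normal -0.3626 -0.9320 0.0000
    outer loop
      vertex 3.80 2.77 0.00
      vertex 10.92 0.00 0.00
      vertex 10.92 0.00 9.04
    endloop
  endfacet
  facet normal -0.3626 -0.9320 0.0000
    outer loop
      vertex 3.80 2.77 0.00
      vertex 10.92 0.00 9.04
      vertex 3.80 2.77 9.04
    endloop
  endfacet
  facet normal 0.3217 -0.9468 0.0000
    outer loop
      vertex 10.92 0.00 0.00
      vertex 18.16 2.46 0.00
      vertex 18.16 2.46 9.04
    endloop
  endfacet
  facet normal 0.3217 -0.9468 0.0000
    outer loop
      vertex 10.92 0.00 0.00
      vertex 18.16 2.46 9.04
      vertex 10.92 0.00 9.04
    endloop
  endfacet
  facet normal 0.8545 -0.5195 0.0000
    outer loop
      vertex 18.16 2.46 0.00
      vertex 22.13 8.99 0.00
      vertex 22.13 8.99 9.04
    endloop
  endfacet
  facet normal 0.8545 -0.5195 0.0000
    outer loop
      vertex 18.16 2.46 0.00
      vertex 22.13 8.99 9.04
      vertex 18.16 2.46 9.04
    endloop
  endfacet
  facet normal 0.9882 0.1531 0.0000
    outer loop
      vertex 22.13 8.99 0.00
      vertex 20.96 16.54 0.00
      vertex 20.96 16.54 9.04
    endloop
  endfacet
  facet normal 0.9882 0.1531 0.0000
    outer loop
      vertex 22.13 8.99 0.00
      vertex 20.96 16.54 9.04
      vertex 22.13 8.99 9.04
    endloop
  endfacet
endsolid part

The G0 Z moves step by Δz≈1.81 mm. Every layer's G1 loop is the same polygon, so the solid is a straight extrusion of it from z=0 to z≈9.04. Closing with flat bottom and top caps and triangulating gives 32 facets — a regular 9-sided prism (a cylinder approximated with 9 flat sides), circumscribed radius ≈ 11.2 mm, height ≈ 9.04 mm.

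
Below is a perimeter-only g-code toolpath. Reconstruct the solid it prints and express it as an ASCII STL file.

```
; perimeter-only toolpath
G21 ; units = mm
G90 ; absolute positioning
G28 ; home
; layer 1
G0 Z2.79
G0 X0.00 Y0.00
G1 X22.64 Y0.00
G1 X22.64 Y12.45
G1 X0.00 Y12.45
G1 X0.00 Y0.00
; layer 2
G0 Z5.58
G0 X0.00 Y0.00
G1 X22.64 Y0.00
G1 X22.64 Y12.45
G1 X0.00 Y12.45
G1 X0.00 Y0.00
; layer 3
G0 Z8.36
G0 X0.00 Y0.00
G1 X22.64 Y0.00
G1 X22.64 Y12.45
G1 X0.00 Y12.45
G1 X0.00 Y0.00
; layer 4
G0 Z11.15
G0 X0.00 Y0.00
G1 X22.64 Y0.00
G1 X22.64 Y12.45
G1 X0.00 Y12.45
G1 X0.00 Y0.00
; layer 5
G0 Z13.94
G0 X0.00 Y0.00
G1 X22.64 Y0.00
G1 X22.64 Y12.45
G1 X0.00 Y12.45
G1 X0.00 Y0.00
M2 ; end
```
solid part
  facet normal 0.0000 0.0000 -1.0000
    outer loop
      vertex 22.64 12.45 0.00
      vertex 22.64 0.00 0.00
      vertex 0.00 0.00 0.00
    endloop
  endfacet
  facet normal 0.0000 0.0000 -1.0000
    outer loop
      vertex 0.00 12.45 0.00
      vertex 22.64 12.45 0.00
      vertex 0.00 0.00 0.00
    endloop
  endfacet
  facet normal 0.0000 0.0000 1.0000
    outer loop
      vertex 0.00 0.00 13.94
      vertex 22.64 0.00 13.94
      vertex 22.64 12.45 13.94
    endloop
  endfacet
  facet normal 0.0000 0.0000 1.0000
    outer loop
      vertex 0.00 0.00 13.94
      vertex 22.64 12.45 13.94
      vertex 0.00 12.45 13.94
    endloop
  endfacet
  facet normal 0.0000 -1.0000 0.0000
    outer loop
      vertex 0.00 0.00 0.00
      vertex 22.64 0.00 0.00
      vertex 22.64 0.00 13.94
    endloop
  endfacet
  facet normal 0.0000 -1.0000 0.0000
    outer loop
      vertex 0.00 0.00 0.00
      vertex 22.64 0.00 13.94
      vertex 0.00 0.00 13.94
    endloop
  endfacet
  facet normal 0.0000 1.0000 0.0000
    outer loop
      vertex 22.64 12.45 13.94
      vertex 22.64 12.45 0.00
      vertex 0.00 12.45 0.00
    endloop
  endfacet
  facet normal 0.0000 1.0000 0.0000
    outer loop
      vertex 0.00 12.45 13.94
      vertex 22.64 12.45 13.94
      vertex 0.00 12.45 0.00
    endloop
  endfacet
  facet normal -1.0000 0.0000 0.0000
    outer loop
      vertex 0.00 12.45 13.94
      vertex 0.00 12.45 0.00
      vertex 0.00 0.00 0.00
    endloop
  endfacet
  facet normal -1.0000 0.0000 0.0000
    outer loop
      vertex 0.00 0.00 13.94
      vertex 0.00 12.45 13.94
      vertex 0.00 0.00 0.00
    endloop
  endfacet
  facet normal 1.0000 0.0000 0.0000
    outer loop
      vertex 22.64 0.00 0.00
      vertex 22.64 12.45 0.00
      vertex 22.64 12.45 13.94
    endloop
  endfacet
  facet normal 1.0000 0.0000 0.0000
    outer loop
      vertex 22.64 0.00 0.00
      vertex 22.64 12.45 13.94
      vertex 22.64 0.00 13.94
    endloop
  endfacet
endsolid part

The G0 Z moves step by Δz≈2.79 mm. Every layer's G1 loop is the same polygon, so the solid is a straight extrusion of it from z=0 to z≈13.9. Closing with flat bottom and top caps and triangulating gives 12 facets — a rectangular box, roughly 22.6 × 12.4 mm footprint and 13.9 mm tall.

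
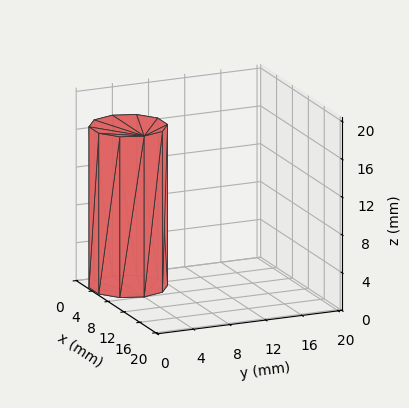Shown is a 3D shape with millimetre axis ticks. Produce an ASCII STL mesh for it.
Reading the render: the shape is a regular 10-sided prism (a cylinder approximated with 10 flat sides), circumscribed radius ≈ 4 mm, height ≈ 17 mm (dimensions read to the nearest mm from the axis ticks). For the STL, each face is triangulated and given an outward normal.

solid part
  facet normal 0.0000 0.0000 -1.0000
    outer loop
      vertex 5.236 7.804 0.000
      vertex 7.236 6.351 0.000
      vertex 8.000 4.000 0.000
    endloop
  endfacet
  facet normal 0.0000 0.0000 -1.0000
    outer loop
      vertex 2.764 7.804 0.000
      vertex 5.236 7.804 0.000
      vertex 8.000 4.000 0.000
    endloop
  endfacet
  facet normal 0.0000 0.0000 -1.0000
    outer loop
      vertex 0.764 6.351 0.000
      vertex 2.764 7.804 0.000
      vertex 8.000 4.000 0.000
    endloop
  endfacet
  facet normal 0.0000 0.0000 -1.0000
    outer loop
      vertex 0.000 4.000 0.000
      vertex 0.764 6.351 0.000
      vertex 8.000 4.000 0.000
    endloop
  endfacet
  facet normal 0.0000 0.0000 -1.0000
    outer loop
      vertex 0.764 1.649 0.000
      vertex 0.000 4.000 0.000
      vertex 8.000 4.000 0.000
    endloop
  endfacet
  facet normal 0.0000 0.0000 -1.0000
    outer loop
      vertex 2.764 0.196 0.000
      vertex 0.764 1.649 0.000
      vertex 8.000 4.000 0.000
    endloop
  endfacet
  facet normal 0.0000 0.0000 -1.0000
    outer loop
      vertex 5.236 0.196 0.000
      vertex 2.764 0.196 0.000
      vertex 8.000 4.000 0.000
    endloop
  endfacet
  facet normal 0.0000 0.0000 -1.0000
    outer loop
      vertex 7.236 1.649 0.000
      vertex 5.236 0.196 0.000
      vertex 8.000 4.000 0.000
    endloop
  endfacet
  facet normal 0.0000 0.0000 1.0000
    outer loop
      vertex 8.000 4.000 17.000
      vertex 7.236 6.351 17.000
      vertex 5.236 7.804 17.000
    endloop
  endfacet
  facet normal 0.0000 0.0000 1.0000
    outer loop
      vertex 8.000 4.000 17.000
      vertex 5.236 7.804 17.000
      vertex 2.764 7.804 17.000
    endloop
  endfacet
  facet normal 0.0000 0.0000 1.0000
    outer loop
      vertex 8.000 4.000 17.000
      vertex 2.764 7.804 17.000
      vertex 0.764 6.351 17.000
    endloop
  endfacet
  facet normal 0.0000 0.0000 1.0000
    outer loop
      vertex 8.000 4.000 17.000
      vertex 0.764 6.351 17.000
      vertex 0.000 4.000 17.000
    endloop
  endfacet
  facet normal 0.0000 0.0000 1.0000
    outer loop
      vertex 8.000 4.000 17.000
      vertex 0.000 4.000 17.000
      vertex 0.764 1.649 17.000
    endloop
  endfacet
  facet normal 0.0000 0.0000 1.0000
    outer loop
      vertex 8.000 4.000 17.000
      vertex 0.764 1.649 17.000
      vertex 2.764 0.196 17.000
    endloop
  endfacet
  facet normal 0.0000 0.0000 1.0000
    outer loop
      vertex 8.000 4.000 17.000
      vertex 2.764 0.196 17.000
      vertex 5.236 0.196 17.000
    endloop
  endfacet
  facet normal 0.0000 0.0000 1.0000
    outer loop
      vertex 8.000 4.000 17.000
      vertex 5.236 0.196 17.000
      vertex 7.236 1.649 17.000
    endloop
  endfacet
  facet normal 0.9510 0.3091 0.0000
    outer loop
      vertex 8.000 4.000 0.000
      vertex 7.236 6.351 0.000
      vertex 7.236 6.351 17.000
    endloop
  endfacet
  facet normal 0.9510 0.3091 0.0000
    outer loop
      vertex 8.000 4.000 0.000
      vertex 7.236 6.351 17.000
      vertex 8.000 4.000 17.000
    endloop
  endfacet
  facet normal 0.5878 0.8090 0.0000
    outer loop
      vertex 7.236 6.351 0.000
      vertex 5.236 7.804 0.000
      vertex 5.236 7.804 17.000
    endloop
  endfacet
  facet normal 0.5878 0.8090 0.0000
    outer loop
      vertex 7.236 6.351 0.000
      vertex 5.236 7.804 17.000
      vertex 7.236 6.351 17.000
    endloop
  endfacet
  facet normal 0.0000 1.0000 0.0000
    outer loop
      vertex 5.236 7.804 0.000
      vertex 2.764 7.804 0.000
      vertex 2.764 7.804 17.000
    endloop
  endfacet
  facet normal 0.0000 1.0000 0.0000
    outer loop
      vertex 5.236 7.804 0.000
      vertex 2.764 7.804 17.000
      vertex 5.236 7.804 17.000
    endloop
  endfacet
  facet normal -0.5878 0.8090 0.0000
    outer loop
      vertex 2.764 7.804 0.000
      vertex 0.764 6.351 0.000
      vertex 0.764 6.351 17.000
    endloop
  endfacet
  facet normal -0.5878 0.8090 0.0000
    outer loop
      vertex 2.764 7.804 0.000
      vertex 0.764 6.351 17.000
      vertex 2.764 7.804 17.000
    endloop
  endfacet
  facet normal -0.9510 0.3091 0.0000
    outer loop
      vertex 0.764 6.351 0.000
      vertex 0.000 4.000 0.000
      vertex 0.000 4.000 17.000
    endloop
  endfacet
  facet normal -0.9510 0.3091 0.0000
    outer loop
      vertex 0.764 6.351 0.000
      vertex 0.000 4.000 17.000
      vertex 0.764 6.351 17.000
    endloop
  endfacet
  facet normal -0.9510 -0.3091 0.0000
    outer loop
      vertex 0.000 4.000 0.000
      vertex 0.764 1.649 0.000
      vertex 0.764 1.649 17.000
    endloop
  endfacet
  facet normal -0.9510 -0.3091 0.0000
    outer loop
      vertex 0.000 4.000 0.000
      vertex 0.764 1.649 17.000
      vertex 0.000 4.000 17.000
    endloop
  endfacet
  facet normal -0.5878 -0.8090 0.0000
    outer loop
      vertex 0.764 1.649 0.000
      vertex 2.764 0.196 0.000
      vertex 2.764 0.196 17.000
    endloop
  endfacet
  facet normal -0.5878 -0.8090 0.0000
    outer loop
      vertex 0.764 1.649 0.000
      vertex 2.764 0.196 17.000
      vertex 0.764 1.649 17.000
    endloop
  endfacet
  facet normal 0.0000 -1.0000 0.0000
    outer loop
      vertex 2.764 0.196 0.000
      vertex 5.236 0.196 0.000
      vertex 5.236 0.196 17.000
    endloop
  endfacet
  facet normal 0.0000 -1.0000 0.0000
    outer loop
      vertex 2.764 0.196 0.000
      vertex 5.236 0.196 17.000
      vertex 2.764 0.196 17.000
    endloop
  endfacet
  facet normal 0.5878 -0.8090 0.0000
    outer loop
      vertex 5.236 0.196 0.000
      vertex 7.236 1.649 0.000
      vertex 7.236 1.649 17.000
    endloop
  endfacet
  facet normal 0.5878 -0.8090 0.0000
    outer loop
      vertex 5.236 0.196 0.000
      vertex 7.236 1.649 17.000
      vertex 5.236 0.196 17.000
    endloop
  endfacet
  facet normal 0.9510 -0.3091 0.0000
    outer loop
      vertex 7.236 1.649 0.000
      vertex 8.000 4.000 0.000
      vertex 8.000 4.000 17.000
    endloop
  endfacet
  facet normal 0.9510 -0.3091 0.0000
    outer loop
      vertex 7.236 1.649 0.000
      vertex 8.000 4.000 17.000
      vertex 7.236 1.649 17.000
    endloop
  endfacet
endsolid part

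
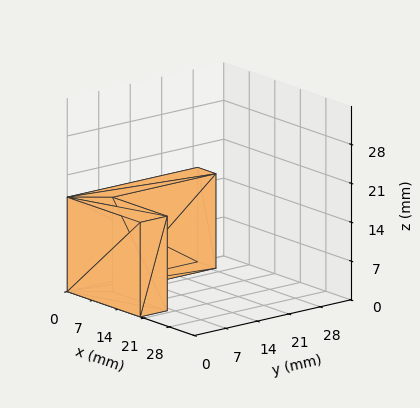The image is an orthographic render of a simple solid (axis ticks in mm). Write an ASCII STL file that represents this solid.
Reading the render: the shape is an L-shaped prism: outer 20 × 29 mm, arm thicknesses ≈ 6 mm (horizontal) and 5 mm (vertical), extruded 17 mm in z (dimensions read to the nearest mm from the axis ticks). For the STL, each face is triangulated and given an outward normal.

solid part
  facet normal 0.0000 0.0000 -1.0000
    outer loop
      vertex 20.0 6.0 0.0
      vertex 20.0 0.0 0.0
      vertex 0.0 0.0 0.0
    endloop
  endfacet
  facet normal 0.0000 0.0000 -1.0000
    outer loop
      vertex 5.0 6.0 0.0
      vertex 20.0 6.0 0.0
      vertex 0.0 0.0 0.0
    endloop
  endfacet
  facet normal 0.0000 0.0000 -1.0000
    outer loop
      vertex 5.0 29.0 0.0
      vertex 5.0 6.0 0.0
      vertex 0.0 0.0 0.0
    endloop
  endfacet
  facet normal 0.0000 0.0000 -1.0000
    outer loop
      vertex 0.0 29.0 0.0
      vertex 5.0 29.0 0.0
      vertex 0.0 0.0 0.0
    endloop
  endfacet
  facet normal 0.0000 0.0000 1.0000
    outer loop
      vertex 0.0 0.0 17.0
      vertex 20.0 0.0 17.0
      vertex 20.0 6.0 17.0
    endloop
  endfacet
  facet normal 0.0000 0.0000 1.0000
    outer loop
      vertex 0.0 0.0 17.0
      vertex 20.0 6.0 17.0
      vertex 5.0 6.0 17.0
    endloop
  endfacet
  facet normal 0.0000 0.0000 1.0000
    outer loop
      vertex 0.0 0.0 17.0
      vertex 5.0 6.0 17.0
      vertex 5.0 29.0 17.0
    endloop
  endfacet
  facet normal 0.0000 0.0000 1.0000
    outer loop
      vertex 0.0 0.0 17.0
      vertex 5.0 29.0 17.0
      vertex 0.0 29.0 17.0
    endloop
  endfacet
  facet normal 0.0000 -1.0000 0.0000
    outer loop
      vertex 0.0 0.0 0.0
      vertex 20.0 0.0 0.0
      vertex 20.0 0.0 17.0
    endloop
  endfacet
  facet normal 0.0000 -1.0000 0.0000
    outer loop
      vertex 0.0 0.0 0.0
      vertex 20.0 0.0 17.0
      vertex 0.0 0.0 17.0
    endloop
  endfacet
  facet normal 1.0000 0.0000 0.0000
    outer loop
      vertex 20.0 0.0 0.0
      vertex 20.0 6.0 0.0
      vertex 20.0 6.0 17.0
    endloop
  endfacet
  facet normal 1.0000 0.0000 0.0000
    outer loop
      vertex 20.0 0.0 0.0
      vertex 20.0 6.0 17.0
      vertex 20.0 0.0 17.0
    endloop
  endfacet
  facet normal 0.0000 1.0000 0.0000
    outer loop
      vertex 20.0 6.0 0.0
      vertex 5.0 6.0 0.0
      vertex 5.0 6.0 17.0
    endloop
  endfacet
  facet normal 0.0000 1.0000 0.0000
    outer loop
      vertex 20.0 6.0 0.0
      vertex 5.0 6.0 17.0
      vertex 20.0 6.0 17.0
    endloop
  endfacet
  facet normal 1.0000 0.0000 0.0000
    outer loop
      vertex 5.0 6.0 0.0
      vertex 5.0 29.0 0.0
      vertex 5.0 29.0 17.0
    endloop
  endfacet
  facet normal 1.0000 0.0000 0.0000
    outer loop
      vertex 5.0 6.0 0.0
      vertex 5.0 29.0 17.0
      vertex 5.0 6.0 17.0
    endloop
  endfacet
  facet normal 0.0000 1.0000 0.0000
    outer loop
      vertex 5.0 29.0 0.0
      vertex 0.0 29.0 0.0
      vertex 0.0 29.0 17.0
    endloop
  endfacet
  facet normal 0.0000 1.0000 0.0000
    outer loop
      vertex 5.0 29.0 0.0
      vertex 0.0 29.0 17.0
      vertex 5.0 29.0 17.0
    endloop
  endfacet
  facet normal -1.0000 0.0000 0.0000
    outer loop
      vertex 0.0 29.0 0.0
      vertex 0.0 0.0 0.0
      vertex 0.0 0.0 17.0
    endloop
  endfacet
  facet normal -1.0000 0.0000 0.0000
    outer loop
      vertex 0.0 29.0 0.0
      vertex 0.0 0.0 17.0
      vertex 0.0 29.0 17.0
    endloop
  endfacet
endsolid part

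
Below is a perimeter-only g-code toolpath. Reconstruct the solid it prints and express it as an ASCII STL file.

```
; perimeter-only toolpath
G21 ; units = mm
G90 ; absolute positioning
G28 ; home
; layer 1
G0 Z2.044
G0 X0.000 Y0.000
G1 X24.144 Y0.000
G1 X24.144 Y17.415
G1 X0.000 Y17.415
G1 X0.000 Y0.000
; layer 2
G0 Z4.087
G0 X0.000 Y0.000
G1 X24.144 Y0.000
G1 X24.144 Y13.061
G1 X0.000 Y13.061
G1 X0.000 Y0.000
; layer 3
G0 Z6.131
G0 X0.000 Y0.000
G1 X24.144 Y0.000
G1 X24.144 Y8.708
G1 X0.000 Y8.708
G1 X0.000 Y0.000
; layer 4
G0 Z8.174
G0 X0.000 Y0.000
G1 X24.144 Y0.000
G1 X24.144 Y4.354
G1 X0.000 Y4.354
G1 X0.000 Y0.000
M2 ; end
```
solid part
  facet normal 0.0000 0.0000 -1.0000
    outer loop
      vertex 24.144 21.769 0.000
      vertex 24.144 0.000 0.000
      vertex 0.000 0.000 0.000
    endloop
  endfacet
  facet normal 0.0000 0.0000 -1.0000
    outer loop
      vertex 0.000 21.769 0.000
      vertex 24.144 21.769 0.000
      vertex 0.000 0.000 0.000
    endloop
  endfacet
  facet normal 0.0000 -1.0000 0.0000
    outer loop
      vertex 0.000 0.000 0.000
      vertex 24.144 0.000 0.000
      vertex 24.144 0.000 10.218
    endloop
  endfacet
  facet normal 0.0000 -1.0000 0.0000
    outer loop
      vertex 0.000 0.000 0.000
      vertex 24.144 0.000 10.218
      vertex 0.000 0.000 10.218
    endloop
  endfacet
  facet normal 0.0000 0.4249 0.9052
    outer loop
      vertex 0.000 0.000 10.218
      vertex 24.144 0.000 10.218
      vertex 24.144 21.769 0.000
    endloop
  endfacet
  facet normal 0.0000 0.4249 0.9052
    outer loop
      vertex 0.000 0.000 10.218
      vertex 24.144 21.769 0.000
      vertex 0.000 21.769 0.000
    endloop
  endfacet
  facet normal -1.0000 0.0000 0.0000
    outer loop
      vertex 0.000 0.000 10.218
      vertex 0.000 21.769 0.000
      vertex 0.000 0.000 0.000
    endloop
  endfacet
  facet normal 1.0000 0.0000 0.0000
    outer loop
      vertex 24.144 0.000 0.000
      vertex 24.144 21.769 0.000
      vertex 24.144 0.000 10.218
    endloop
  endfacet
endsolid part

The G0 Z moves step by Δz≈2.044 mm. The G1 loops shrink linearly with z, so the solid tapers from its base footprint up to z≈10.2. Closing with a flat bottom cap and the tapered top and triangulating gives 8 facets — a wedge (ramp): 24.1 × 21.8 mm base, rising to 10.2 mm along the y=0 edge and sloping linearly to z=0 at y=21.8.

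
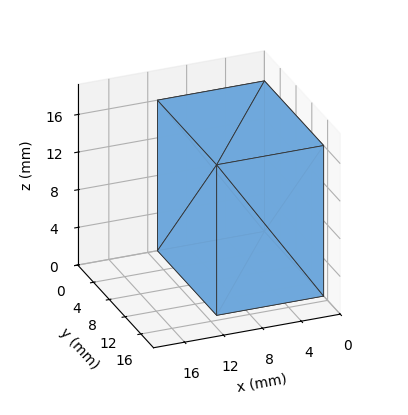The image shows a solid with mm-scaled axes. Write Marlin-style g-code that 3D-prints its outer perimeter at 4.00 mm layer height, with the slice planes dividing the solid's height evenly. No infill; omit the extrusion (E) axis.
Reading the render: the shape is a rectangular box, roughly 11 × 15 mm footprint and 16 mm tall (dimensions read to the nearest mm from the axis ticks). For the g-code, the solid's height is divided into equal slices at the stated Δz and each level perimeter traced with G1 moves after a G0 lift.

; perimeter-only toolpath
G21 ; units = mm
G90 ; absolute positioning
G28 ; home
; layer 1
G0 Z4.00
G0 X0.00 Y0.00
G1 X11.00 Y0.00
G1 X11.00 Y15.00
G1 X0.00 Y15.00
G1 X0.00 Y0.00
; layer 2
G0 Z8.00
G0 X0.00 Y0.00
G1 X11.00 Y0.00
G1 X11.00 Y15.00
G1 X0.00 Y15.00
G1 X0.00 Y0.00
; layer 3
G0 Z12.00
G0 X0.00 Y0.00
G1 X11.00 Y0.00
G1 X11.00 Y15.00
G1 X0.00 Y15.00
G1 X0.00 Y0.00
; layer 4
G0 Z16.00
G0 X0.00 Y0.00
G1 X11.00 Y0.00
G1 X11.00 Y15.00
G1 X0.00 Y15.00
G1 X0.00 Y0.00
M2 ; end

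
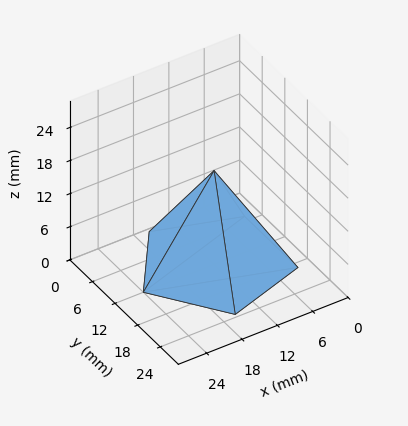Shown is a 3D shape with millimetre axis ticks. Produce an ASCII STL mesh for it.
Reading the render: the shape is a regular 5-sided pyramid, base circumscribed radius ≈ 12 mm, apex at z ≈ 17 mm (dimensions read to the nearest mm from the axis ticks). For the STL, each face is triangulated and given an outward normal.

solid part
  facet normal 0.0000 0.0000 -1.0000
    outer loop
      vertex 2.292 19.053 0.000
      vertex 15.708 23.413 0.000
      vertex 24.000 12.000 0.000
    endloop
  endfacet
  facet normal 0.0000 0.0000 -1.0000
    outer loop
      vertex 2.292 4.947 0.000
      vertex 2.292 19.053 0.000
      vertex 24.000 12.000 0.000
    endloop
  endfacet
  facet normal 0.0000 0.0000 -1.0000
    outer loop
      vertex 15.708 0.587 0.000
      vertex 2.292 4.947 0.000
      vertex 24.000 12.000 0.000
    endloop
  endfacet
  facet normal 0.7025 0.5104 0.4959
    outer loop
      vertex 24.000 12.000 0.000
      vertex 15.708 23.413 0.000
      vertex 12.000 12.000 17.000
    endloop
  endfacet
  facet normal -0.2684 0.8259 0.4959
    outer loop
      vertex 15.708 23.413 0.000
      vertex 2.292 19.053 0.000
      vertex 12.000 12.000 17.000
    endloop
  endfacet
  facet normal -0.8684 0.0000 0.4959
    outer loop
      vertex 2.292 19.053 0.000
      vertex 2.292 4.947 0.000
      vertex 12.000 12.000 17.000
    endloop
  endfacet
  facet normal -0.2684 -0.8259 0.4959
    outer loop
      vertex 2.292 4.947 0.000
      vertex 15.708 0.587 0.000
      vertex 12.000 12.000 17.000
    endloop
  endfacet
  facet normal 0.7025 -0.5104 0.4959
    outer loop
      vertex 15.708 0.587 0.000
      vertex 24.000 12.000 0.000
      vertex 12.000 12.000 17.000
    endloop
  endfacet
endsolid part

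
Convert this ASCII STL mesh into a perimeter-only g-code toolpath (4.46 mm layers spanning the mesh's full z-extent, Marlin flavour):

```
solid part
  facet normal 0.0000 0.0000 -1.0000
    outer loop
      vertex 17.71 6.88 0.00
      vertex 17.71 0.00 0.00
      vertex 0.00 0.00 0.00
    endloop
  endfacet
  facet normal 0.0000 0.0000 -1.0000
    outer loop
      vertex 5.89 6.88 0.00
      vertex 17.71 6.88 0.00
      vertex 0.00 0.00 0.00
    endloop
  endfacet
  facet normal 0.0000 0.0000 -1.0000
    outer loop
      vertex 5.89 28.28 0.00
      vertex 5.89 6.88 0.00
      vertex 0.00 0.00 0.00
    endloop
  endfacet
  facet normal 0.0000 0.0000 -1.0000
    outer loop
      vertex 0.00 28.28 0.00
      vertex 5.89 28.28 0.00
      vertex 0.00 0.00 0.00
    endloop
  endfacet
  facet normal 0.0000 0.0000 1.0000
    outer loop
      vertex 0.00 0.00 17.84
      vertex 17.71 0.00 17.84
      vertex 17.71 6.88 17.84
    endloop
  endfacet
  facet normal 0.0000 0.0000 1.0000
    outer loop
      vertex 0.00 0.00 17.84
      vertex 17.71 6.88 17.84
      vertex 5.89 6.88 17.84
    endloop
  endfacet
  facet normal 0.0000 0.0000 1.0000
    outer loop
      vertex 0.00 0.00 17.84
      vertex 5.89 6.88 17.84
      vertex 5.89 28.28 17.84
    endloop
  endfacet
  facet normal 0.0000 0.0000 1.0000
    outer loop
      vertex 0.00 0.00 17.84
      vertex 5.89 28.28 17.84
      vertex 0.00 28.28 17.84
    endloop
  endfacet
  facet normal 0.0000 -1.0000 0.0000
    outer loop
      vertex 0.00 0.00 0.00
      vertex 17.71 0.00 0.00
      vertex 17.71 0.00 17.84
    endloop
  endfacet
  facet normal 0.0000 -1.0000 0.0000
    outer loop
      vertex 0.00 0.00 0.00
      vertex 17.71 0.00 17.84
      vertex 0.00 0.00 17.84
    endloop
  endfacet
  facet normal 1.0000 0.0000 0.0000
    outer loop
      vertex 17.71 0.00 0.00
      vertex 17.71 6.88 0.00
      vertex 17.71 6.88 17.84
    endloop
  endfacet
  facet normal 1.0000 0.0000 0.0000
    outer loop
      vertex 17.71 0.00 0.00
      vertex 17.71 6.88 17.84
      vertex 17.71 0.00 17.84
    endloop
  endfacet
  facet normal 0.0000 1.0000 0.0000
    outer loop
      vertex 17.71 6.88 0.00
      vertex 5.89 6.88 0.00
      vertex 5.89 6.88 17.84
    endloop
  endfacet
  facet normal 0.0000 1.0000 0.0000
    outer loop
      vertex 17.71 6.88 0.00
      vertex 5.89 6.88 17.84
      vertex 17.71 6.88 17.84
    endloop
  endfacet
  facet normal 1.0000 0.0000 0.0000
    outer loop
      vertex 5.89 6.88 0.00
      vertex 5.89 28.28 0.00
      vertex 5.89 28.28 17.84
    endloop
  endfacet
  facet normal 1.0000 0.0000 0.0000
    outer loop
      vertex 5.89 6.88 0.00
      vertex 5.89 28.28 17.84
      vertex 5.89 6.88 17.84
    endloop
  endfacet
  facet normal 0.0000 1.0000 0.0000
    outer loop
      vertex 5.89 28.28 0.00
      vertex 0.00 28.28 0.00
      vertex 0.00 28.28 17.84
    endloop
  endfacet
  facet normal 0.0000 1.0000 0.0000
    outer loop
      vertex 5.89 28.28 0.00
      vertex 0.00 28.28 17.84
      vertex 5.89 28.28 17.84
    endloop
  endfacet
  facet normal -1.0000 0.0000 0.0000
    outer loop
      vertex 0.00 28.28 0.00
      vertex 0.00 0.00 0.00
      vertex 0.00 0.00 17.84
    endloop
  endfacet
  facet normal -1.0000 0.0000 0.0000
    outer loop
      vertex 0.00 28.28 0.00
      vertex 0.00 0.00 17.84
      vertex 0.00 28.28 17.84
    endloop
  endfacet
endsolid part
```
; perimeter-only toolpath
G21 ; units = mm
G90 ; absolute positioning
G28 ; home
; layer 1
G0 Z4.46
G0 X0.00 Y0.00
G1 X17.71 Y0.00
G1 X17.71 Y6.88
G1 X5.89 Y6.88
G1 X5.89 Y28.28
G1 X0.00 Y28.28
G1 X0.00 Y0.00
; layer 2
G0 Z8.92
G0 X0.00 Y0.00
G1 X17.71 Y0.00
G1 X17.71 Y6.88
G1 X5.89 Y6.88
G1 X5.89 Y28.28
G1 X0.00 Y28.28
G1 X0.00 Y0.00
; layer 3
G0 Z13.38
G0 X0.00 Y0.00
G1 X17.71 Y0.00
G1 X17.71 Y6.88
G1 X5.89 Y6.88
G1 X5.89 Y28.28
G1 X0.00 Y28.28
G1 X0.00 Y0.00
; layer 4
G0 Z17.84
G0 X0.00 Y0.00
G1 X17.71 Y0.00
G1 X17.71 Y6.88
G1 X5.89 Y6.88
G1 X5.89 Y28.28
G1 X0.00 Y28.28
G1 X0.00 Y0.00
M2 ; end

The solid is an L-shaped prism: outer 17.7 × 28.3 mm, arm thicknesses ≈ 6.88 mm (horizontal) and 5.89 mm (vertical), extruded 17.8 mm in z. Slicing at Δz = 4.46 mm — 4 equal slices spanning the solid's height, so layer i sits at z = i·h/4 — gives 4 non-empty perimeters. Each is a 6-segment closed polygon; G0 lifts to the layer z and rapids to the start vertex, then G1 traces the edges.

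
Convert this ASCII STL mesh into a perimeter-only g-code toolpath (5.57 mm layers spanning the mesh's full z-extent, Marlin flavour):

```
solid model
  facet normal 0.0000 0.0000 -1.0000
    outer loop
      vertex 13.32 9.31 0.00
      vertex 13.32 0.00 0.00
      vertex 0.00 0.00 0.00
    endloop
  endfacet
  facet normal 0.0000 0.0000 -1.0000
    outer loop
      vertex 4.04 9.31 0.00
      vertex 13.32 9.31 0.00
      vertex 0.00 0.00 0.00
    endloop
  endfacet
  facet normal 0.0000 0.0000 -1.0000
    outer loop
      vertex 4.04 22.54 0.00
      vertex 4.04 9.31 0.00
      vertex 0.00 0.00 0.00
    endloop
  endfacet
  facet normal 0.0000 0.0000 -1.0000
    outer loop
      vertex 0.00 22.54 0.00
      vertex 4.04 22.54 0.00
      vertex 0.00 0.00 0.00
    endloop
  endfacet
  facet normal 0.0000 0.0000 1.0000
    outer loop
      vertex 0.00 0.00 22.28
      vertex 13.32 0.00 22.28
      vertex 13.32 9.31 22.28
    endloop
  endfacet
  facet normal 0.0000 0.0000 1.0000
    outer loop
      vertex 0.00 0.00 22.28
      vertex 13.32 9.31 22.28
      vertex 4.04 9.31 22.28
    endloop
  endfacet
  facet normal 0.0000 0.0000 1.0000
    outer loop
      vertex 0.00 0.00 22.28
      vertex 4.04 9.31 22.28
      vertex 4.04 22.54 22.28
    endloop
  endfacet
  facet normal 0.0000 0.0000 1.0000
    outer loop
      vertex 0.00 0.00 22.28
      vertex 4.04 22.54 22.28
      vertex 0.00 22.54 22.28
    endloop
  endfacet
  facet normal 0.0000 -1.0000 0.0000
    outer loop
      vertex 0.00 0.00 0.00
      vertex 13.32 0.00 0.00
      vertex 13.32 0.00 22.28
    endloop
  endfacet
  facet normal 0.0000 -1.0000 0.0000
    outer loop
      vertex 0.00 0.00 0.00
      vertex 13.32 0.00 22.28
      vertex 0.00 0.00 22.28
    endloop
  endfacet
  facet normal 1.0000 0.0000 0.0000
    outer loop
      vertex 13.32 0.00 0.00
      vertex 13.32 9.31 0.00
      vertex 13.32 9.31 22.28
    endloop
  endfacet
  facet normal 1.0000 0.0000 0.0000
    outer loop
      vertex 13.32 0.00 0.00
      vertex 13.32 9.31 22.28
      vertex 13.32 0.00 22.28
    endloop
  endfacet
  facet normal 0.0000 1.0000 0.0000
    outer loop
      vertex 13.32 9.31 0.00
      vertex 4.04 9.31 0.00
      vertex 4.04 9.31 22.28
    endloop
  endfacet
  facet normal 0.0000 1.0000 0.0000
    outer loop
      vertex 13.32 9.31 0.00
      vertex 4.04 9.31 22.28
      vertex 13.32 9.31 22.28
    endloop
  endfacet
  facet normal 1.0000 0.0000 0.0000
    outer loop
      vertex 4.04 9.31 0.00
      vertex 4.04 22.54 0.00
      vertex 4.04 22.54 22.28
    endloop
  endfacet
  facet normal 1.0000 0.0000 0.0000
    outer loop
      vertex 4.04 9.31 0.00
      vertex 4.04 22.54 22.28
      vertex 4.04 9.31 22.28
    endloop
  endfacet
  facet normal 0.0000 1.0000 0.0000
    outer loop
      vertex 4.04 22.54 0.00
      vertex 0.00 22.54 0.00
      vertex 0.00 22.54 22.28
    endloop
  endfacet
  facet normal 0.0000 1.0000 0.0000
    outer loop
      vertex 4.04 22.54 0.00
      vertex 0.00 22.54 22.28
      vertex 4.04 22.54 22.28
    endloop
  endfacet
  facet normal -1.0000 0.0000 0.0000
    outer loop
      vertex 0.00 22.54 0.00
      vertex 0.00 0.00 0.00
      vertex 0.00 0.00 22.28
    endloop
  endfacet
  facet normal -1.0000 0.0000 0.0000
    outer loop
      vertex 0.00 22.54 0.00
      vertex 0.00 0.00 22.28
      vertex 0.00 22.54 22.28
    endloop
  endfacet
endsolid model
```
; perimeter-only toolpath
G21 ; units = mm
G90 ; absolute positioning
G28 ; home
; layer 1
G0 Z5.57
G0 X0.00 Y0.00
G1 X13.32 Y0.00
G1 X13.32 Y9.31
G1 X4.04 Y9.31
G1 X4.04 Y22.54
G1 X0.00 Y22.54
G1 X0.00 Y0.00
; layer 2
G0 Z11.14
G0 X0.00 Y0.00
G1 X13.32 Y0.00
G1 X13.32 Y9.31
G1 X4.04 Y9.31
G1 X4.04 Y22.54
G1 X0.00 Y22.54
G1 X0.00 Y0.00
; layer 3
G0 Z16.71
G0 X0.00 Y0.00
G1 X13.32 Y0.00
G1 X13.32 Y9.31
G1 X4.04 Y9.31
G1 X4.04 Y22.54
G1 X0.00 Y22.54
G1 X0.00 Y0.00
; layer 4
G0 Z22.28
G0 X0.00 Y0.00
G1 X13.32 Y0.00
G1 X13.32 Y9.31
G1 X4.04 Y9.31
G1 X4.04 Y22.54
G1 X0.00 Y22.54
G1 X0.00 Y0.00
M2 ; end

The solid is an L-shaped prism: outer 13.3 × 22.5 mm, arm thicknesses ≈ 9.31 mm (horizontal) and 4.04 mm (vertical), extruded 22.3 mm in z. Slicing at Δz = 5.57 mm — 4 equal slices spanning the solid's height, so layer i sits at z = i·h/4 — gives 4 non-empty perimeters. Each is a 6-segment closed polygon; G0 lifts to the layer z and rapids to the start vertex, then G1 traces the edges.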